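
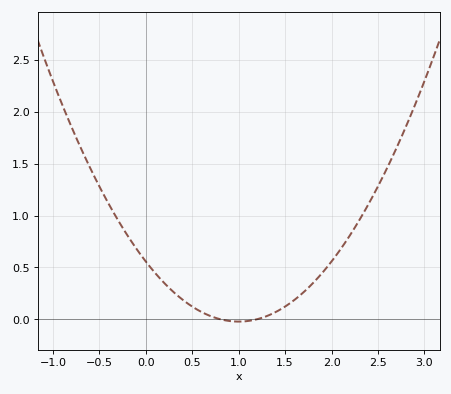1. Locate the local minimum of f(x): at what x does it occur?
1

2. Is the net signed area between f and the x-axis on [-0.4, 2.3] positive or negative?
positive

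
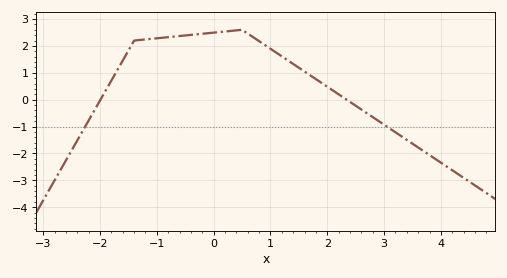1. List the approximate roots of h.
-2, 2.4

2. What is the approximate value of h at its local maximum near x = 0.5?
2.6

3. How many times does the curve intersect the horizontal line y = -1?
2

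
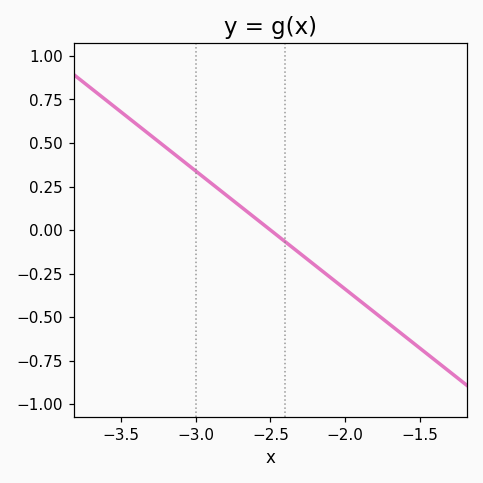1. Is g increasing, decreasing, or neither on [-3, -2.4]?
decreasing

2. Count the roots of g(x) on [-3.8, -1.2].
1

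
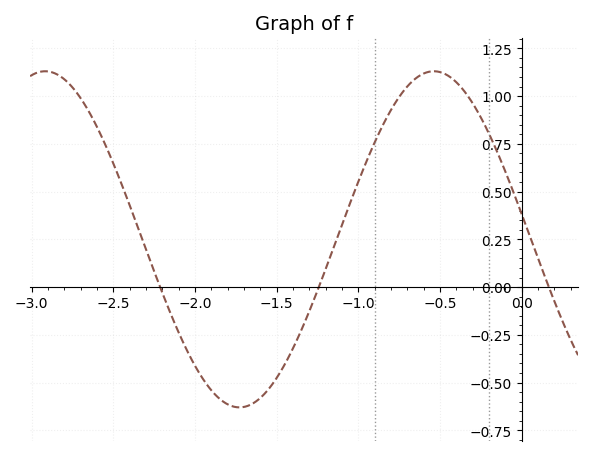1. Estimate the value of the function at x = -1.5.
-0.5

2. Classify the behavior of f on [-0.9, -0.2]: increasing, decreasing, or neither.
neither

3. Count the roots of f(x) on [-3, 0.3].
3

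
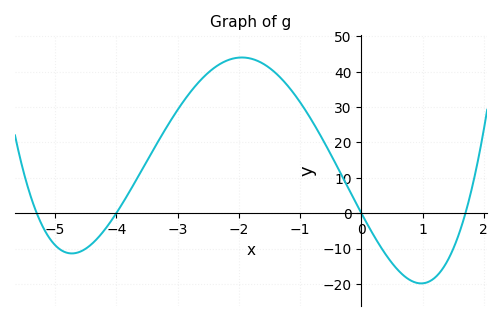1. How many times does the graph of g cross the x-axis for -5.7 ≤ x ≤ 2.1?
4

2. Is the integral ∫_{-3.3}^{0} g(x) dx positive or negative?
positive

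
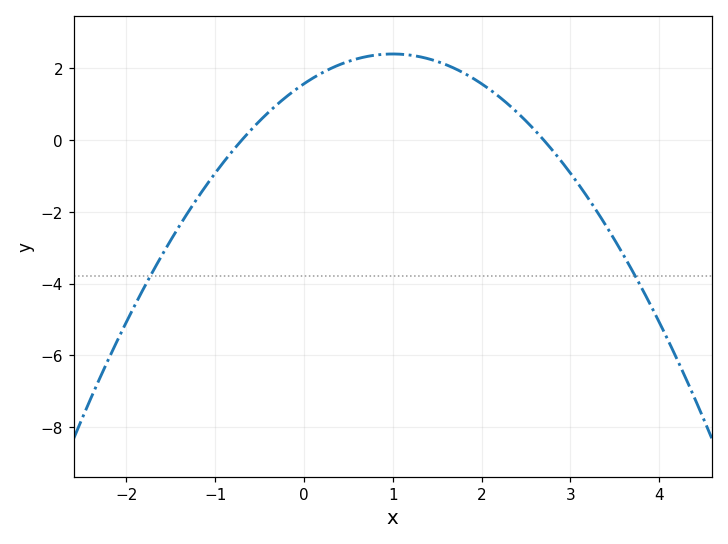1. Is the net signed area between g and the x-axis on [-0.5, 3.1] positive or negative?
positive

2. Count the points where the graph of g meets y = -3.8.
2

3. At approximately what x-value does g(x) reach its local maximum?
1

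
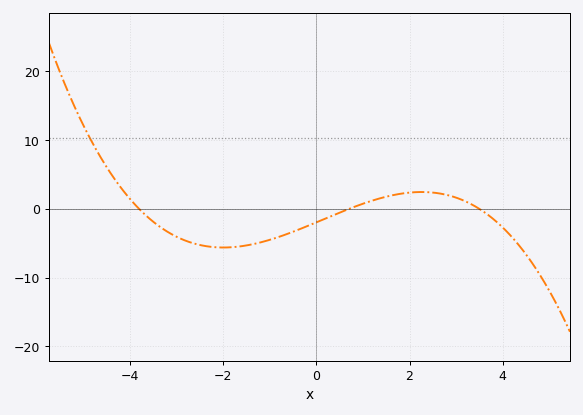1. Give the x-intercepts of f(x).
-3.8, 0.7, 3.5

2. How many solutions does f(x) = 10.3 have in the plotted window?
1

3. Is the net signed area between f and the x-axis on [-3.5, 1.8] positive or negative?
negative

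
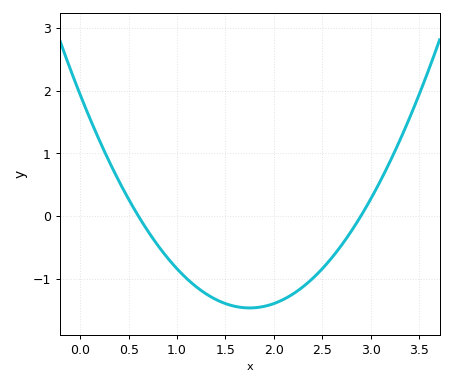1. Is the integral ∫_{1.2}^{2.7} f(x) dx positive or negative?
negative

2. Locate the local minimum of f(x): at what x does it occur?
1.75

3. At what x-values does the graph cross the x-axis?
0.6, 2.9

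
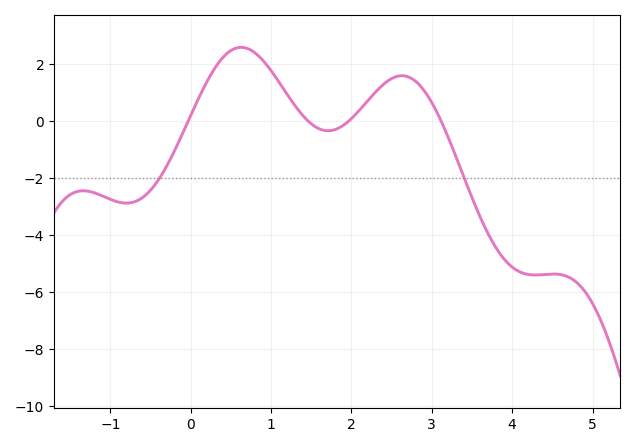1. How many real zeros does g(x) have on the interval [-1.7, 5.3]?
4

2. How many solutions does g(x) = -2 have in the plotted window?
2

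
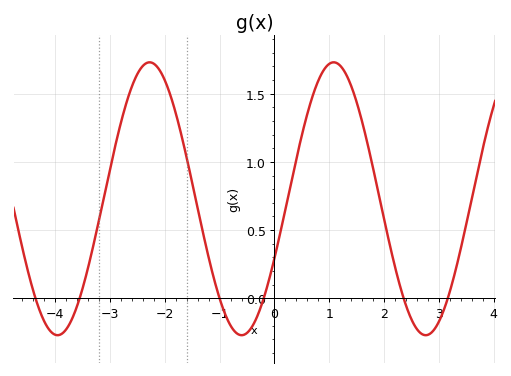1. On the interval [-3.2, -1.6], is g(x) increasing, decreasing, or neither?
neither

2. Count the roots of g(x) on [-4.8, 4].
6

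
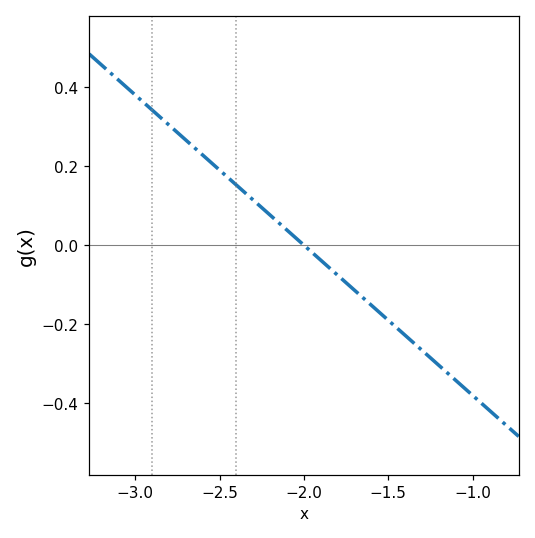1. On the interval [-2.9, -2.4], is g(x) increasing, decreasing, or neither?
decreasing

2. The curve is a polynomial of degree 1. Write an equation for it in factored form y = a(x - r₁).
y = -0.38(x + 2)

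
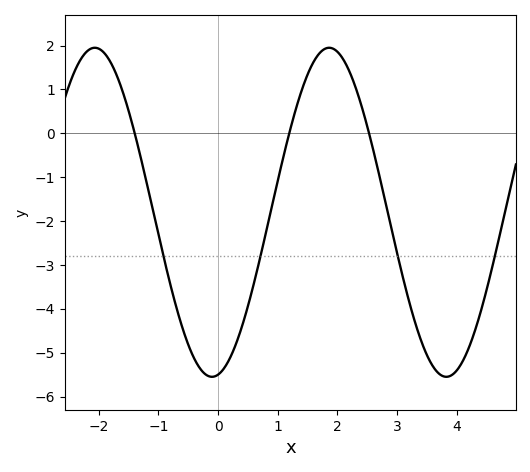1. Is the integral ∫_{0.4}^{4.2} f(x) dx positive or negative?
negative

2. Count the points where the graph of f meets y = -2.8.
4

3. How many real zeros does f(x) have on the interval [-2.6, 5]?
3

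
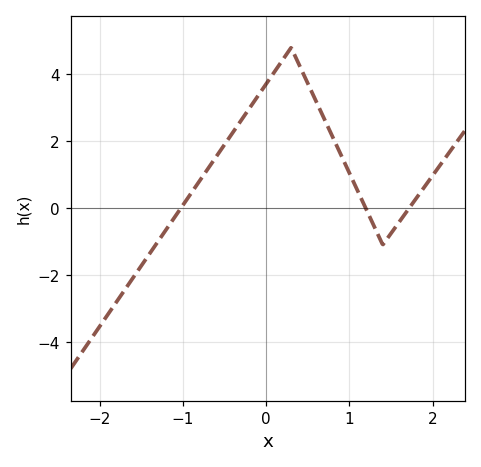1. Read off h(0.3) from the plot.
4.8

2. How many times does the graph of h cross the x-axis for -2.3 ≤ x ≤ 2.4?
3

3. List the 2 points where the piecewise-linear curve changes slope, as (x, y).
(0.3, 4.8); (1.4, -1.1)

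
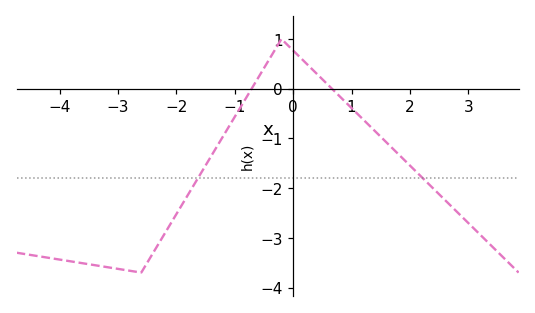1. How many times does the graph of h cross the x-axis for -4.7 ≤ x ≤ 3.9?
2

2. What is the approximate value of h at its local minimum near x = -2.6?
-3.7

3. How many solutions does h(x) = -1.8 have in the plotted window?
2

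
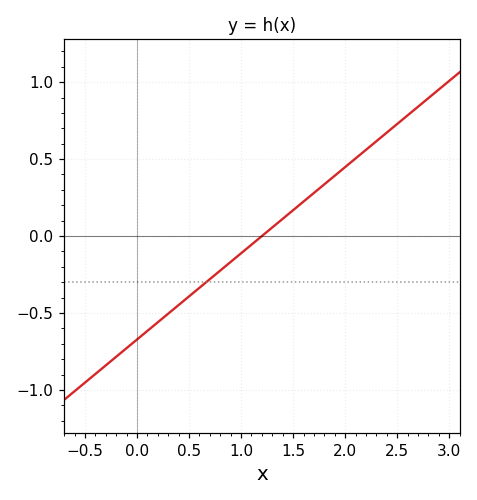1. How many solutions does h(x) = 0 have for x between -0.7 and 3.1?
1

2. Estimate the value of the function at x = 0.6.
-0.336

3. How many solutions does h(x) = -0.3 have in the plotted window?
1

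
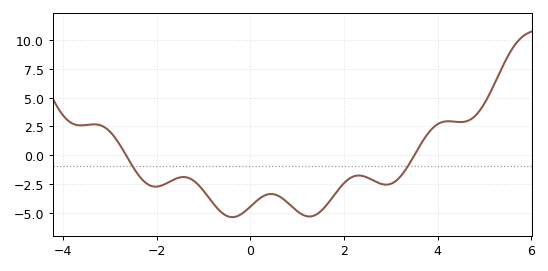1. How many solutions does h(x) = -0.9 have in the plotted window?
2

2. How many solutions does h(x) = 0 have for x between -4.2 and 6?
2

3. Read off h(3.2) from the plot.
-1.8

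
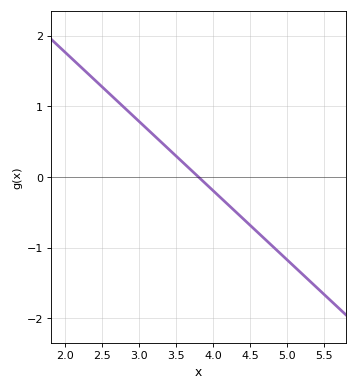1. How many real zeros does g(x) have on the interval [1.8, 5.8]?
1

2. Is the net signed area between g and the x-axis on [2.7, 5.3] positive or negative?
negative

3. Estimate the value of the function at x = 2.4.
1.37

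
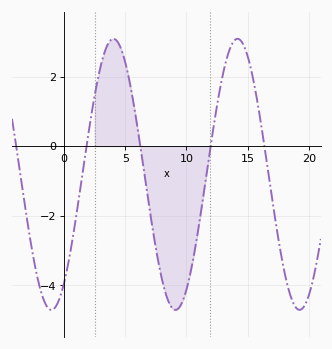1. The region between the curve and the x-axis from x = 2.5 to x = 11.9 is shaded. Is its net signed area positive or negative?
negative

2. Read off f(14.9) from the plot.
2.7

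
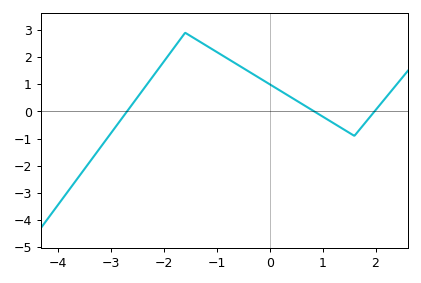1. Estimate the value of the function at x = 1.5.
-0.8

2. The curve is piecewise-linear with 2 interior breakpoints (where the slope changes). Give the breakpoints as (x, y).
(-1.6, 2.9); (1.6, -0.9)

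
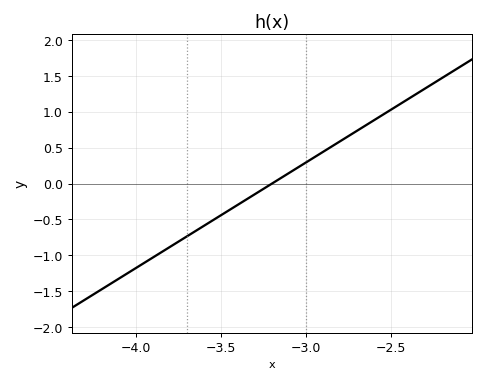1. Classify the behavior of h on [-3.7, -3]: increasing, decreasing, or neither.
increasing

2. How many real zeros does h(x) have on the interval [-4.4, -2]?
1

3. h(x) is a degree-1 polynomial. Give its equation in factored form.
y = 1.47(x + 3.2)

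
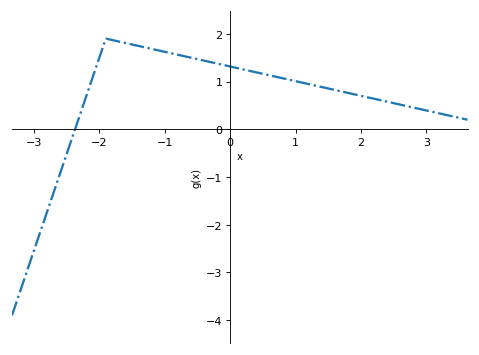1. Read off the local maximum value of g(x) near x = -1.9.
1.9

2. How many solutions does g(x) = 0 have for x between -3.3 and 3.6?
1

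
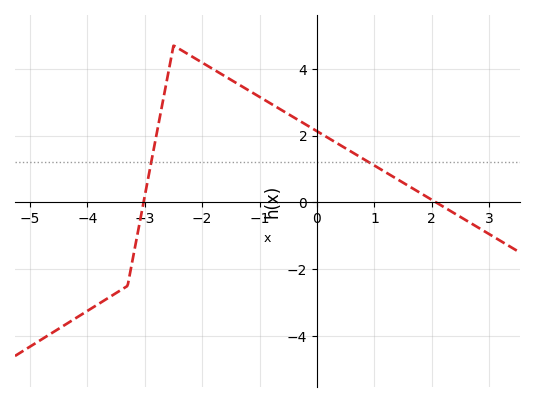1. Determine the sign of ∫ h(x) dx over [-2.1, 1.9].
positive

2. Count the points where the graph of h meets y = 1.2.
2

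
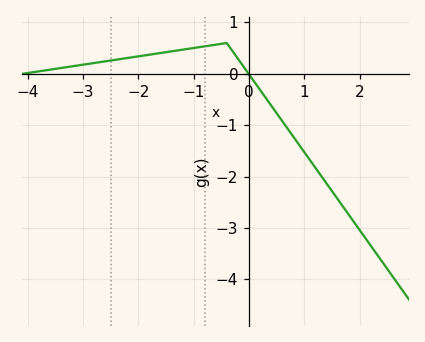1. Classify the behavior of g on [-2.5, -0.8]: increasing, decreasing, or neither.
increasing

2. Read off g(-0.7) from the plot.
0.6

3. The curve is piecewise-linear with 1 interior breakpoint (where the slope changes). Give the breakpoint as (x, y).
(-0.4, 0.6)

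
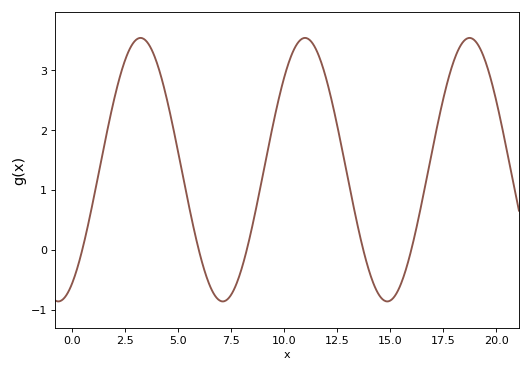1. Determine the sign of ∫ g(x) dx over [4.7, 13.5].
positive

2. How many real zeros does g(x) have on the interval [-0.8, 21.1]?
5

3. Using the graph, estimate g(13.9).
-0.2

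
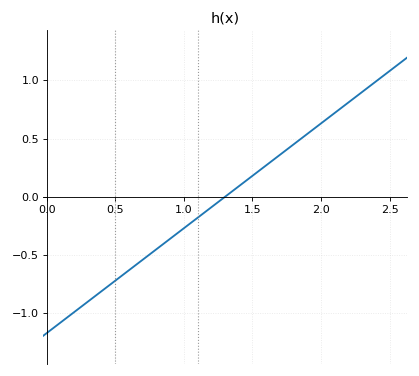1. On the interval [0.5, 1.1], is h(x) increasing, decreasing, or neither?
increasing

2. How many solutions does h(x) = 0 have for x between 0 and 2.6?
1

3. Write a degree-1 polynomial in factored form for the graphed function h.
y = 0.9(x - 1.3)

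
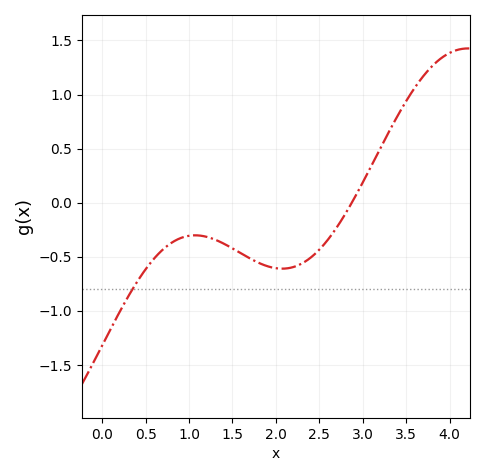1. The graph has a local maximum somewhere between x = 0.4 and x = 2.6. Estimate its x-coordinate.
1.07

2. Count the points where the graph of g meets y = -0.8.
1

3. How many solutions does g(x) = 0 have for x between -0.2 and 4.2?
1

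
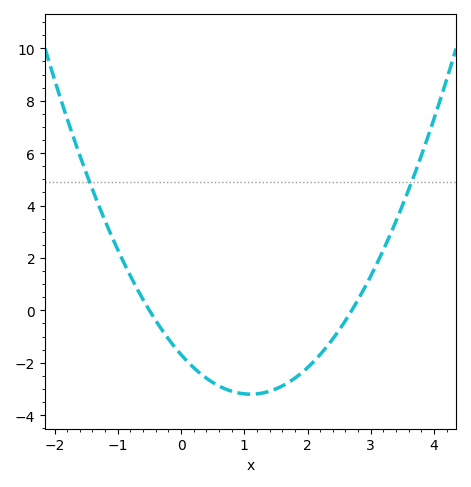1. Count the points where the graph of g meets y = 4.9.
2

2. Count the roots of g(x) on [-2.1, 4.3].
2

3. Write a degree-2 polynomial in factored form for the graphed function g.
y = 1.25(x + 0.5)(x - 2.7)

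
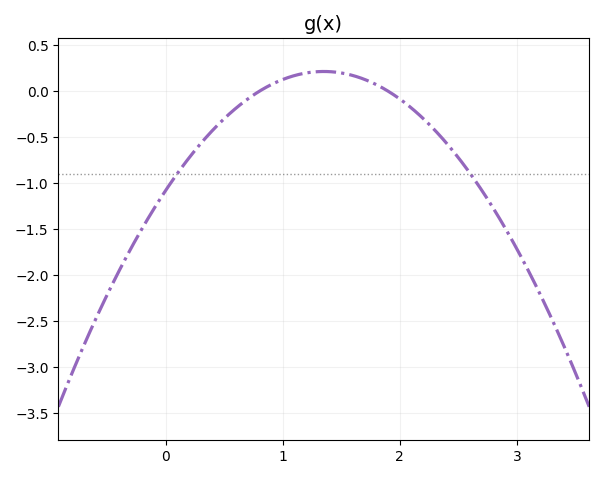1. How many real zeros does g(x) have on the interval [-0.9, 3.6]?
2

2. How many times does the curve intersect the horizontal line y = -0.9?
2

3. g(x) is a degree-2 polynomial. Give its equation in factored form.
y = -0.71(x - 0.8)(x - 1.9)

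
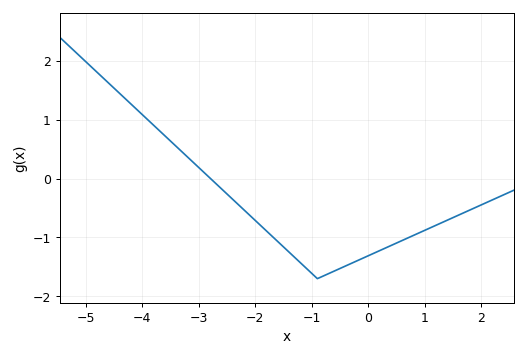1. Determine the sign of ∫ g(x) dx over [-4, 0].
negative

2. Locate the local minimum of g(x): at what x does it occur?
-0.8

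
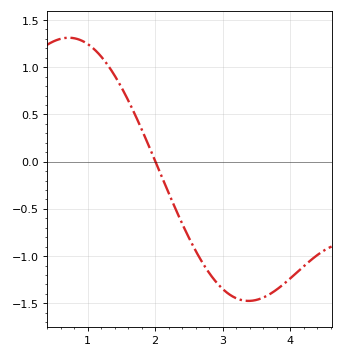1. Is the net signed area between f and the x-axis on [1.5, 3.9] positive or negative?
negative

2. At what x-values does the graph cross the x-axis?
2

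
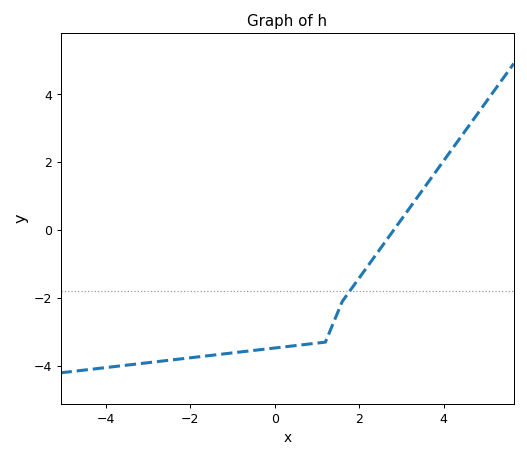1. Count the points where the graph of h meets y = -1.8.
1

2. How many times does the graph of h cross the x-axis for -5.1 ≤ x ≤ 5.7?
1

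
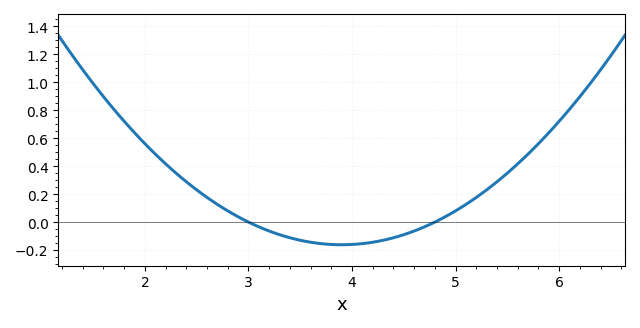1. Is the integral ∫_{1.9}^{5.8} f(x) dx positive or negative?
positive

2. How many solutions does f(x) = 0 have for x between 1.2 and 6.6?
2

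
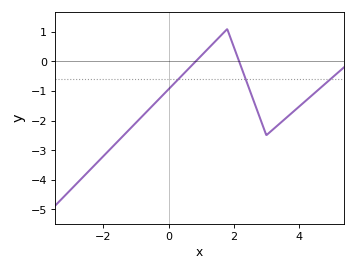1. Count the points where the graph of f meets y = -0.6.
3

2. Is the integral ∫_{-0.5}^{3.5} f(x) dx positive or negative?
negative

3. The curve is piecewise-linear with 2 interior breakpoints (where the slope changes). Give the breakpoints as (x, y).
(1.8, 1.1); (3, -2.5)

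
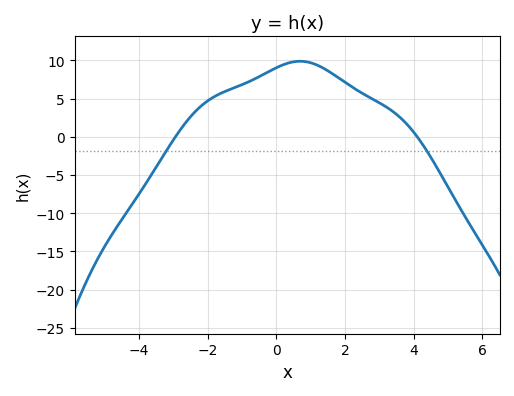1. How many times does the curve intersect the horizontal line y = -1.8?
2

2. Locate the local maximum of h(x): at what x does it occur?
0.6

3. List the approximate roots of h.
-3, 4.2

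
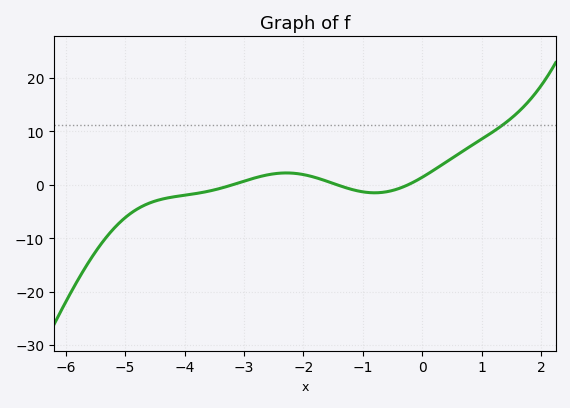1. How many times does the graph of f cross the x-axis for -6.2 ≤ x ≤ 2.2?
3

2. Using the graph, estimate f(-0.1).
1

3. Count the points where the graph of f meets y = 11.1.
1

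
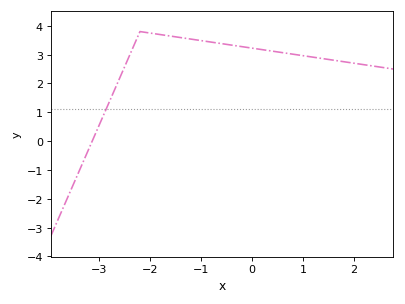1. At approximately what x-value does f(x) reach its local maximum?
-2.2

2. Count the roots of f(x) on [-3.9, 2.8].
1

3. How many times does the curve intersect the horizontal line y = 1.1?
1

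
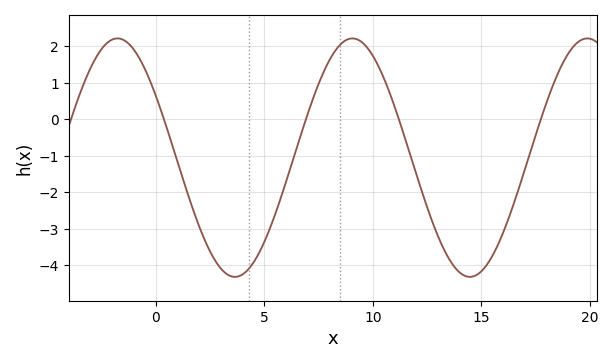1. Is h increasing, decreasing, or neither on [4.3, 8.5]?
increasing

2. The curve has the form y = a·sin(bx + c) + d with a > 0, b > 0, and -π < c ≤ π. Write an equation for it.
y = 3.27sin(0.58x + 2.6) - 1.05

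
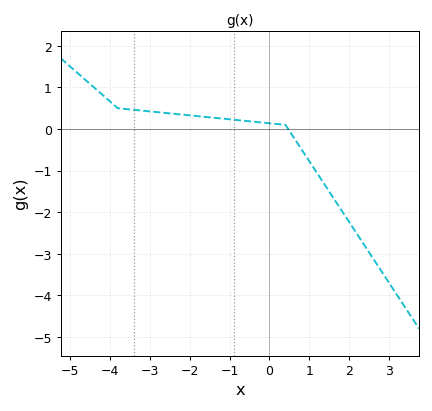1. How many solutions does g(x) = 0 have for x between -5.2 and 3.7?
1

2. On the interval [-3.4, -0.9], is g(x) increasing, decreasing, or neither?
decreasing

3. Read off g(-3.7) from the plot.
0.49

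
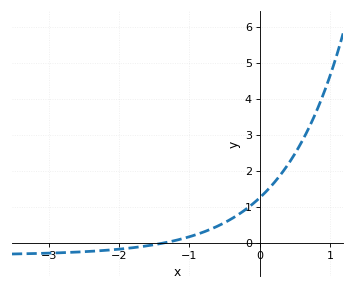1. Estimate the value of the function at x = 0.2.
1.7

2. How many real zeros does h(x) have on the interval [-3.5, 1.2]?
1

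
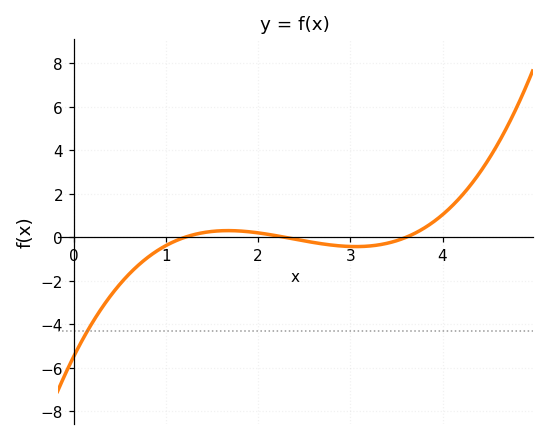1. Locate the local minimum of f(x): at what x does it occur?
3.06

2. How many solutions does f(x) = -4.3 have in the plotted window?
1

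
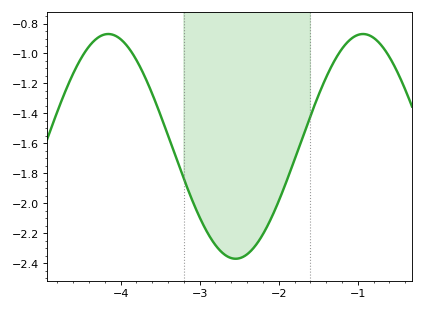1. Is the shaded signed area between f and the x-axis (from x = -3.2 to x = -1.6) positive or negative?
negative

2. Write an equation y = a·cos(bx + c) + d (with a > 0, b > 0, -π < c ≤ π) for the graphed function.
y = 0.75cos(1.95x + 1.82) - 1.62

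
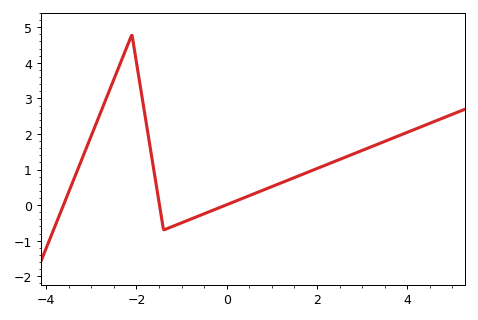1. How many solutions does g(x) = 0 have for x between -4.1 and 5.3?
3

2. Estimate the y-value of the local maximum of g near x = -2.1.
4.8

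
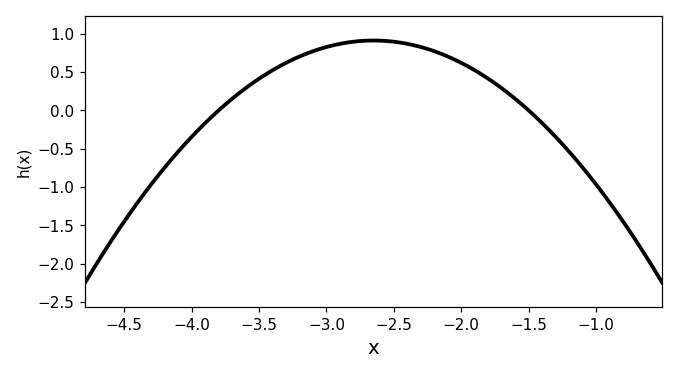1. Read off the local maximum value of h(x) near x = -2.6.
0.9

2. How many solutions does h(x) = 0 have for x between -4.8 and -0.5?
2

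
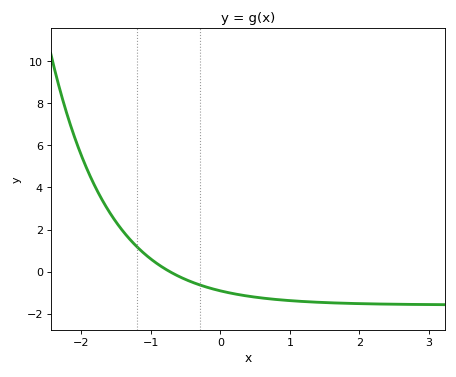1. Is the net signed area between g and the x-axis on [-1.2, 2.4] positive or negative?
negative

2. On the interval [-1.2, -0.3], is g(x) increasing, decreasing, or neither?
decreasing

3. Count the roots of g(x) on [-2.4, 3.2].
1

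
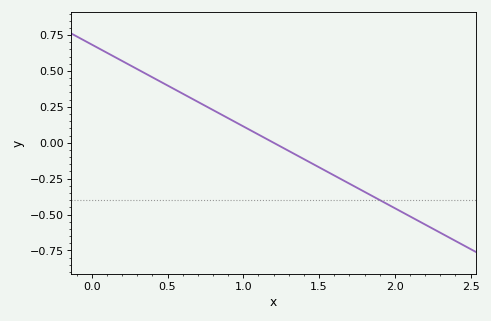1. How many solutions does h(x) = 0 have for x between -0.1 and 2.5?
1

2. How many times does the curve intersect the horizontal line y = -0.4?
1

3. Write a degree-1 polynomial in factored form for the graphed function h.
y = -0.57(x - 1.2)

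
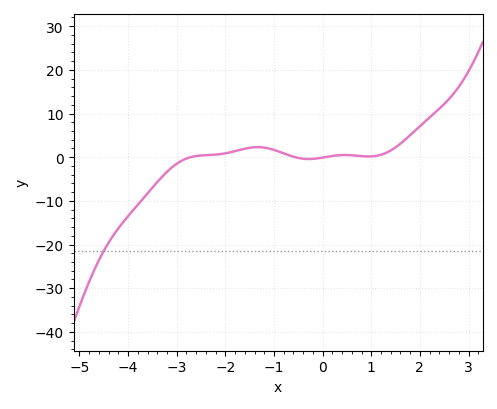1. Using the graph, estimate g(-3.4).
-5.7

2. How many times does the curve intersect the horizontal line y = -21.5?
1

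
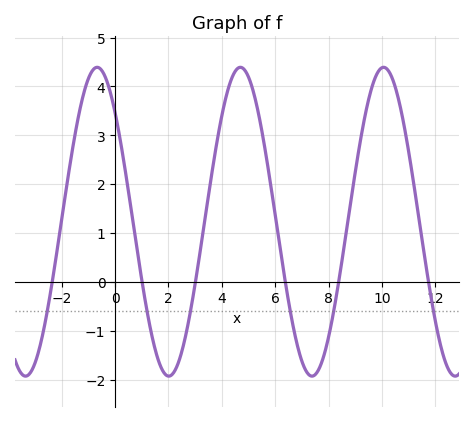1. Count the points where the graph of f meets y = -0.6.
6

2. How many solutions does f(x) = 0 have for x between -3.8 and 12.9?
6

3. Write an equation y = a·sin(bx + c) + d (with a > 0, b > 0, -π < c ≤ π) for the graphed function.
y = 3.16sin(1.17x + 2.36) + 1.23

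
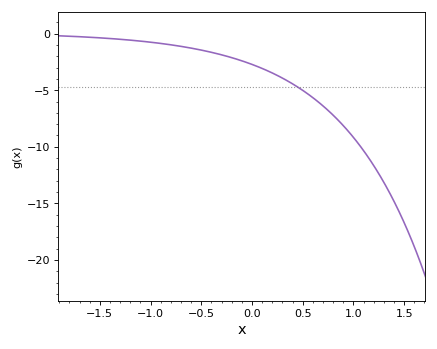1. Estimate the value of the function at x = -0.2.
-2.12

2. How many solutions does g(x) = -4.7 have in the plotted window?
1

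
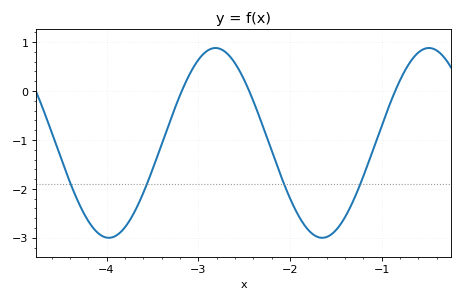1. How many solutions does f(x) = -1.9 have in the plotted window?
4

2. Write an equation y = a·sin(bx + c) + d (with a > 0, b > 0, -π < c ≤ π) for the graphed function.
y = 1.94sin(2.7x + 2.88) - 1.06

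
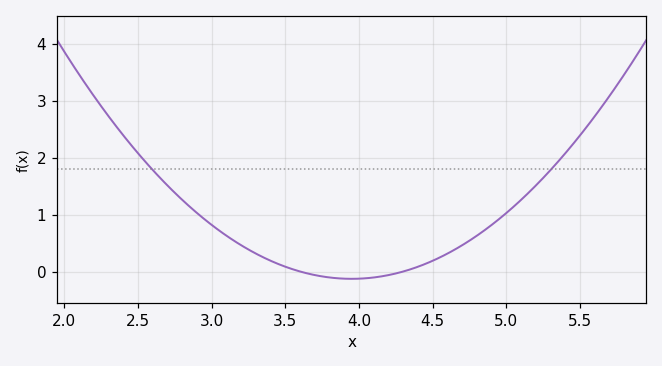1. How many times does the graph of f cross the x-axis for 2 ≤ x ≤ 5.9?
2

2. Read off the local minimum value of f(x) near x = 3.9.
-0.129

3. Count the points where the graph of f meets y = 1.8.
2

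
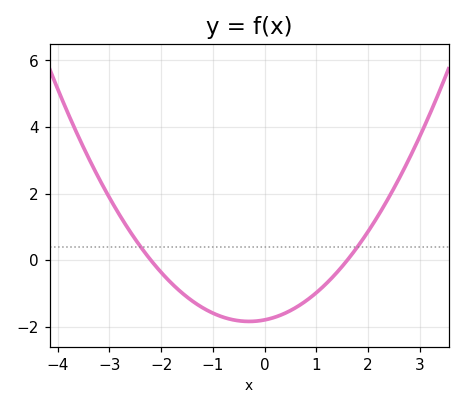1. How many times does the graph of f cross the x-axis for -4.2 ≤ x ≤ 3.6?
2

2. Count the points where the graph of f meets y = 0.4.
2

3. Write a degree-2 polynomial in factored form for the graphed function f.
y = 0.51(x + 2.2)(x - 1.6)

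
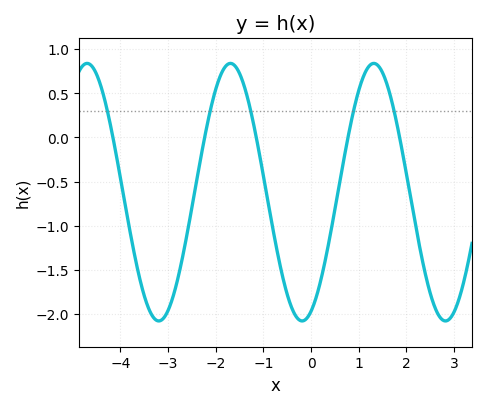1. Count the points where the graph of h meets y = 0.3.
5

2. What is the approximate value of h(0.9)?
0.3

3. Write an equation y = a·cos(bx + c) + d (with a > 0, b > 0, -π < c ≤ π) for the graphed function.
y = 1.46cos(2.1x - 2.8) - 0.62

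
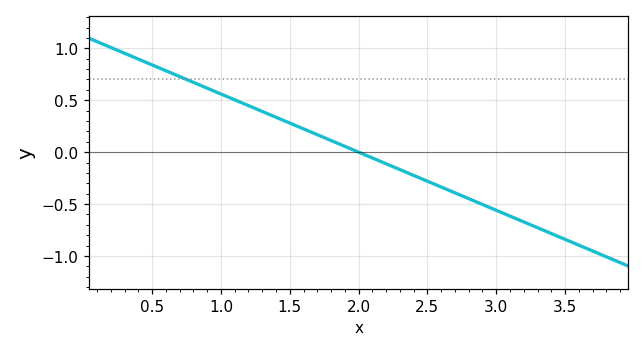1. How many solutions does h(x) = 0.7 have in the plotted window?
1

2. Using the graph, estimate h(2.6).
-0.336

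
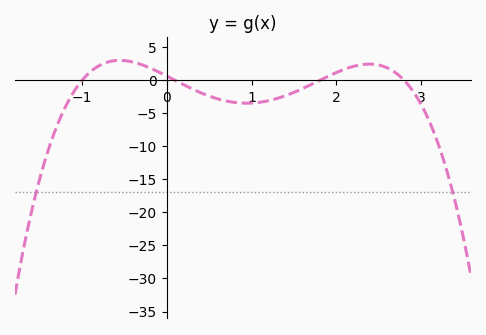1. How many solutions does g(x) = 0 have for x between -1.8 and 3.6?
4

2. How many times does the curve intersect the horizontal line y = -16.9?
2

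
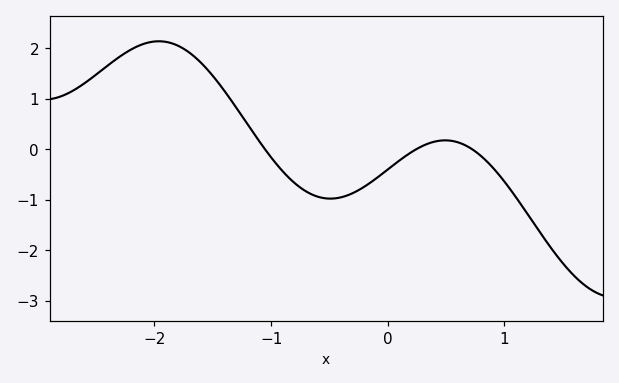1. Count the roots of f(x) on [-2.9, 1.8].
3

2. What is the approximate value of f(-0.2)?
-0.74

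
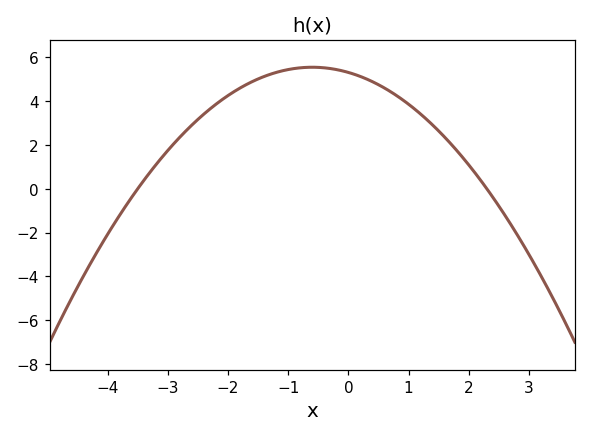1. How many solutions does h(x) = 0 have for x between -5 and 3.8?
2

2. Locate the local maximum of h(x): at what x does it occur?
-0.6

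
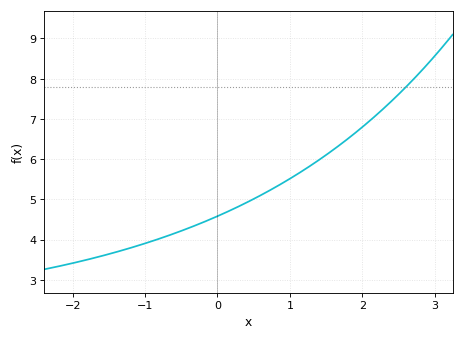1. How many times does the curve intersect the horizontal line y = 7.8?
1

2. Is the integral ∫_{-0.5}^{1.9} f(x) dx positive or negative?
positive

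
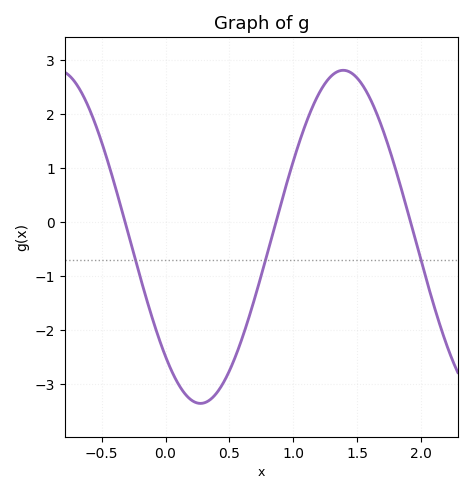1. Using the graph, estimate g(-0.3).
-0.1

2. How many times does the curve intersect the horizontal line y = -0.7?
3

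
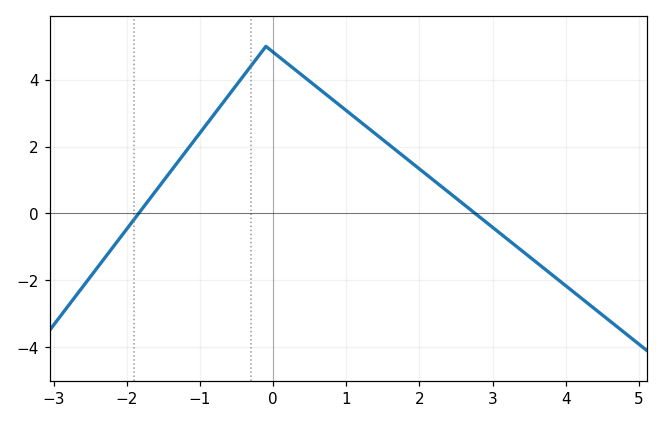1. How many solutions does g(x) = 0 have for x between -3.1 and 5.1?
2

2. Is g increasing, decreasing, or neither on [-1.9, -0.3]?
increasing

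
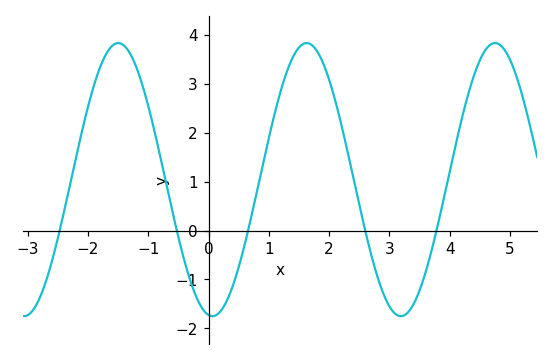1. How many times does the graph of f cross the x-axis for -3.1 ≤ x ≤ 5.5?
5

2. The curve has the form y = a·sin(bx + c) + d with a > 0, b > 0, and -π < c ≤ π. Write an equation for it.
y = 2.79sin(2x - 1.7) + 1.04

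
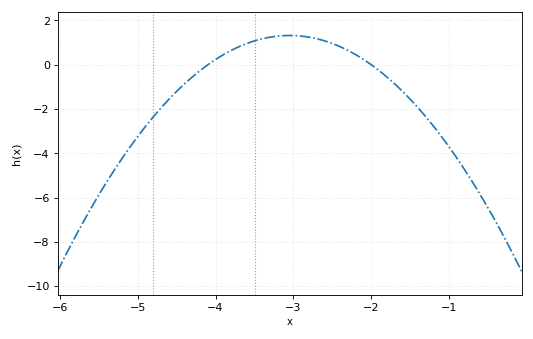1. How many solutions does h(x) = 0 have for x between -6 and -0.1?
2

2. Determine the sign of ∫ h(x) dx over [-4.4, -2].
positive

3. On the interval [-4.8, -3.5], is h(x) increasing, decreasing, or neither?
increasing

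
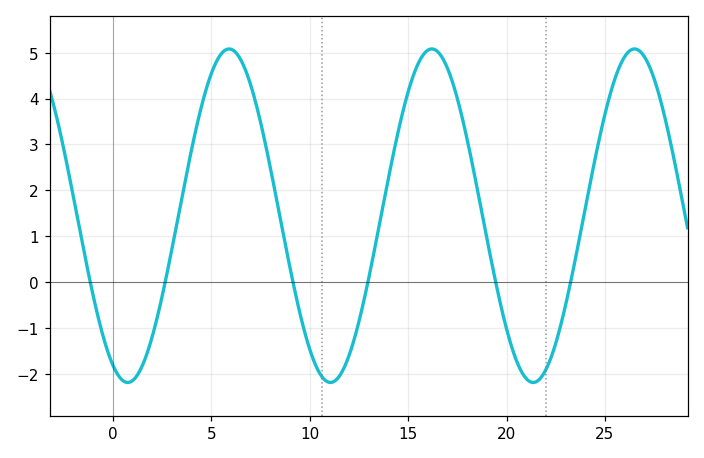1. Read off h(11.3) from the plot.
-2.1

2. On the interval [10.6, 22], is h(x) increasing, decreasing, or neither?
neither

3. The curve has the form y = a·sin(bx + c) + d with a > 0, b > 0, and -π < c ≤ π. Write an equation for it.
y = 3.63sin(0.61x - 2) + 1.45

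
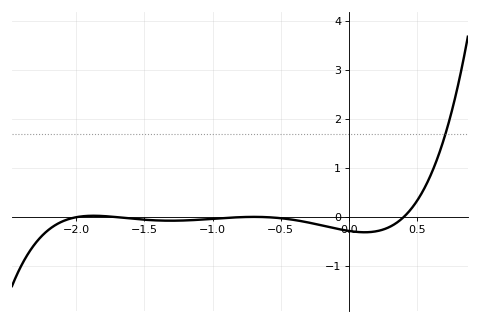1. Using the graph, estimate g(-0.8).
0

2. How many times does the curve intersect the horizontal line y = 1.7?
1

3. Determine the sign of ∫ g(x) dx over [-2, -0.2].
negative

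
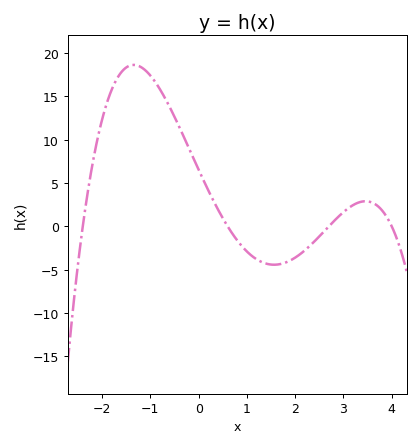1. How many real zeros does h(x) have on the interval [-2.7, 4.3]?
4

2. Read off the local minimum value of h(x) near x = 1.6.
-4.44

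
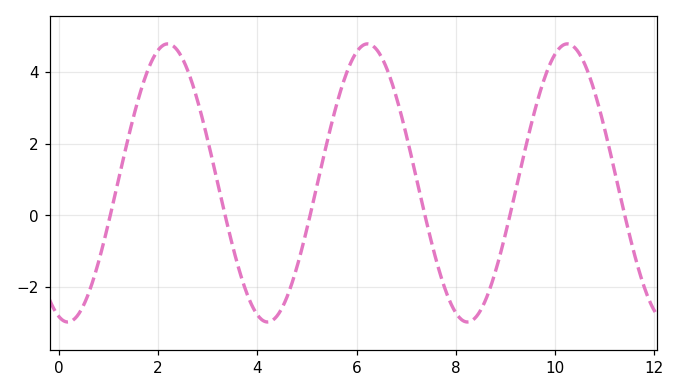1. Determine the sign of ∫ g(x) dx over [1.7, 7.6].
positive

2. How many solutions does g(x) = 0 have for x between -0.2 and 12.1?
6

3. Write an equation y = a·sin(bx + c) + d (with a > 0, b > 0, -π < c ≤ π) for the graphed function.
y = 3.88sin(1.6x - 1.9) + 0.9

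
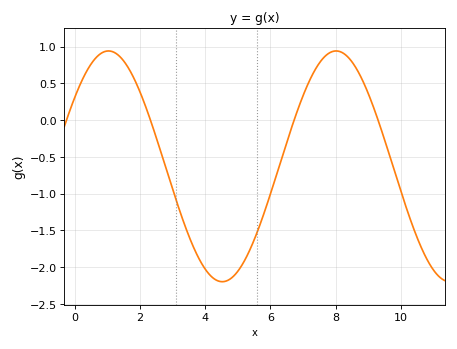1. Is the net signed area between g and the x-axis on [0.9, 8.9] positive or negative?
negative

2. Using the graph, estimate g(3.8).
-1.88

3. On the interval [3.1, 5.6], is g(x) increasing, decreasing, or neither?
neither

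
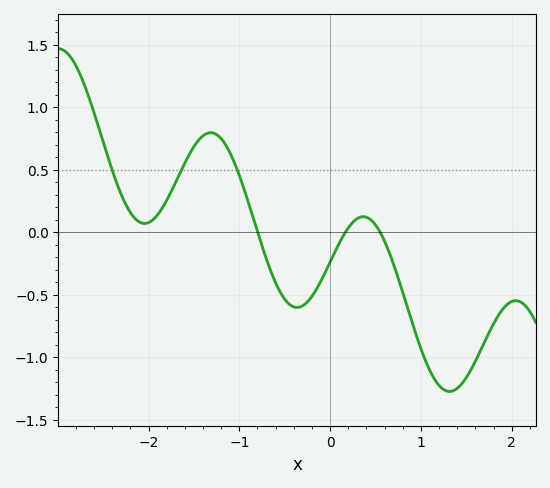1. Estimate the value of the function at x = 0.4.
0.1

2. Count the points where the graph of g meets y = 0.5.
3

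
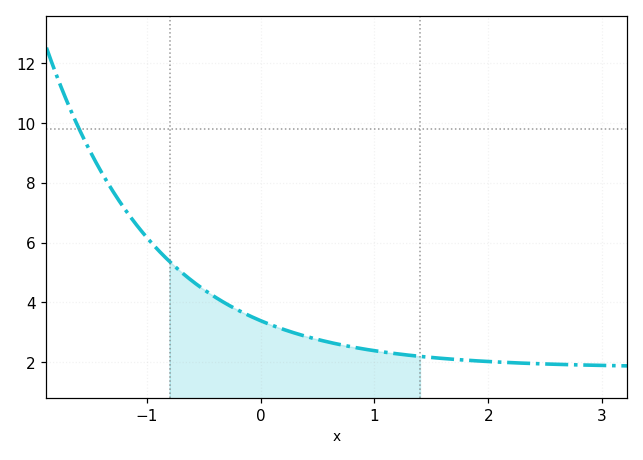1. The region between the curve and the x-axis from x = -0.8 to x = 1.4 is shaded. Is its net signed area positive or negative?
positive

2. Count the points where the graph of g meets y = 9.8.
1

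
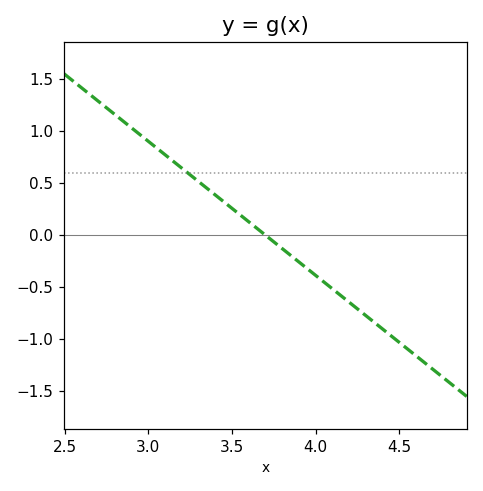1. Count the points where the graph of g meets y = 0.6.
1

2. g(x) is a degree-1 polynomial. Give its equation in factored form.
y = -1.29(x - 3.7)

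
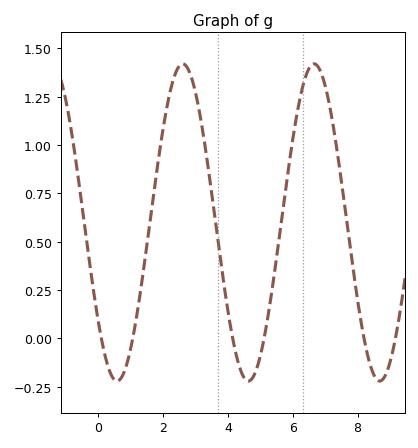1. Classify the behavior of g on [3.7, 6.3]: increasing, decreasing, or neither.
neither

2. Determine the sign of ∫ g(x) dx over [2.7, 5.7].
positive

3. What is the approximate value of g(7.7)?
0.561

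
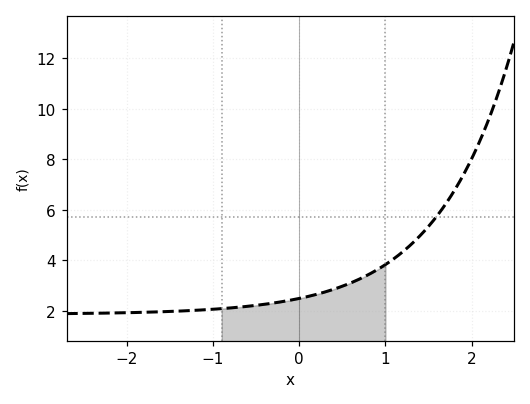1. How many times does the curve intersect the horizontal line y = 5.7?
1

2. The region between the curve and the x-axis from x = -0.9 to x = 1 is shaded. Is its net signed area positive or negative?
positive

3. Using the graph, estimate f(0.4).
2.85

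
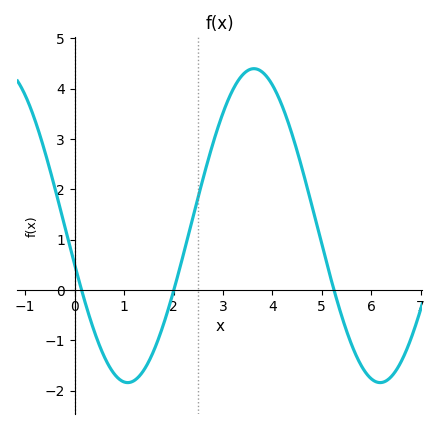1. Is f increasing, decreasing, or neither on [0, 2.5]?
neither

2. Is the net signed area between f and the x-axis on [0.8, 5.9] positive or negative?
positive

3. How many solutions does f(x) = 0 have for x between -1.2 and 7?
3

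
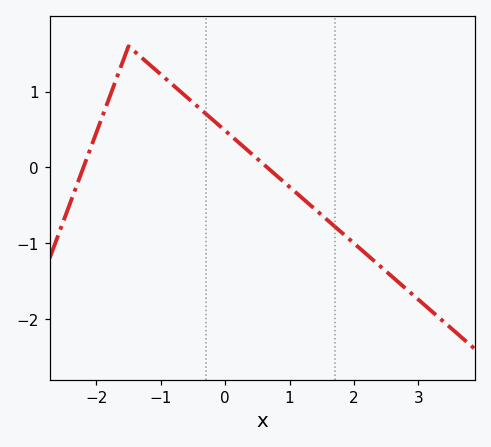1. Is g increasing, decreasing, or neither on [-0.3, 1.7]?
decreasing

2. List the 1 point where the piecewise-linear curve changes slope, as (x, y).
(-1.5, 1.6)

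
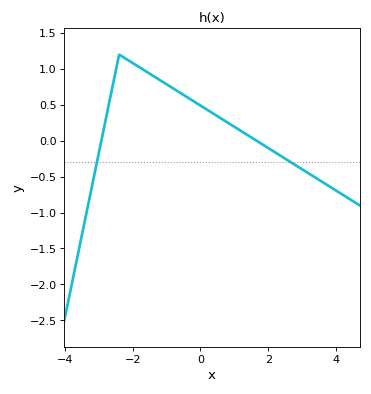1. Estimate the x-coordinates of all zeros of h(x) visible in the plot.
-2.92, 1.65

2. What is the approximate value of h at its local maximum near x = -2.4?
1.2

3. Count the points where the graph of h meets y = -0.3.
2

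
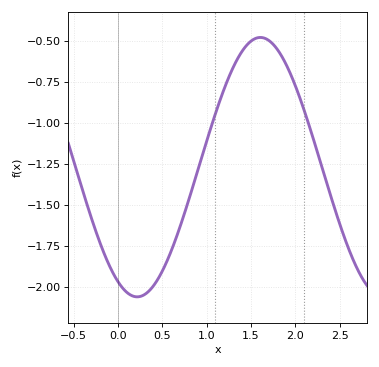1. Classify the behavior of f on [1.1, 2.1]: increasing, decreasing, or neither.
neither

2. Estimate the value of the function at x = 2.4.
-1.44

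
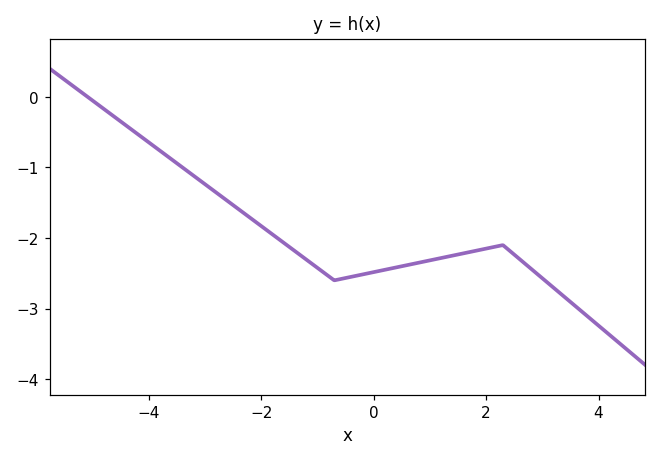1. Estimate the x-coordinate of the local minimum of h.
-0.6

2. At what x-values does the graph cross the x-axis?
-5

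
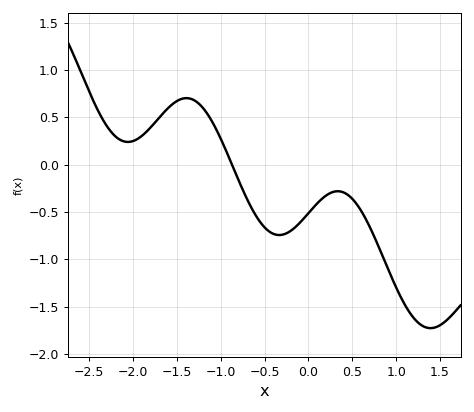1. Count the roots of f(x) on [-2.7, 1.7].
1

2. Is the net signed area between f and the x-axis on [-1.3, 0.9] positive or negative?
negative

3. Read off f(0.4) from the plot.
-0.3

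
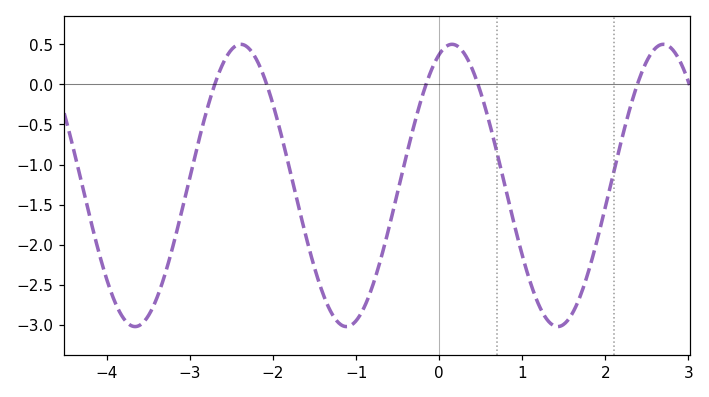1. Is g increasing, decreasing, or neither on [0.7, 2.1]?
neither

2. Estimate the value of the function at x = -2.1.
0.05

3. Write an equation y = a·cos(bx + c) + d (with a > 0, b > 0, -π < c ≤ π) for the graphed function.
y = 1.76cos(2.5x - 0.38) - 1.26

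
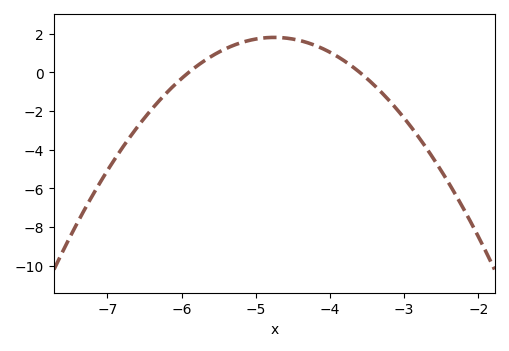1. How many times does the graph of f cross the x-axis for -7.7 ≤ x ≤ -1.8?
2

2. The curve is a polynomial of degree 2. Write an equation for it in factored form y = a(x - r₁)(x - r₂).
y = -1.36(x + 5.9)(x + 3.6)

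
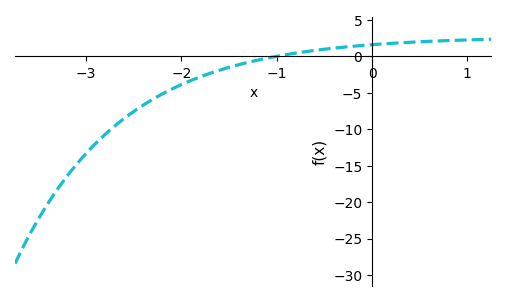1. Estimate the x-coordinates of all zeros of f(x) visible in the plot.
-1.01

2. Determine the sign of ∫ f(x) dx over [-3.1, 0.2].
negative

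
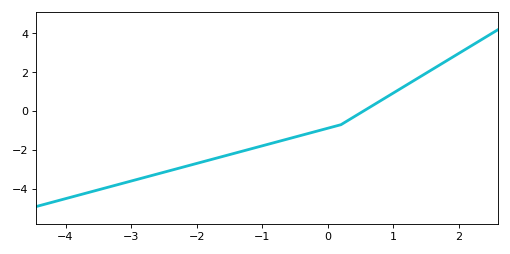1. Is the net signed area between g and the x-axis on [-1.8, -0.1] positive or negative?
negative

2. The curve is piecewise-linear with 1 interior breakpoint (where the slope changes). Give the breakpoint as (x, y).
(0.2, -0.7)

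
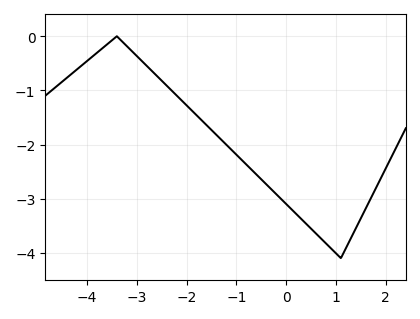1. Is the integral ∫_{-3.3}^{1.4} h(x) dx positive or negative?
negative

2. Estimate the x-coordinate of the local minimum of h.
1.1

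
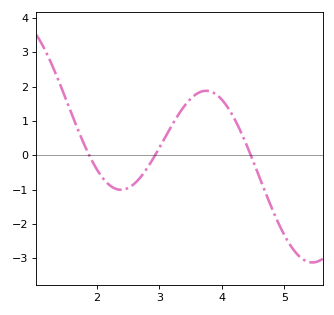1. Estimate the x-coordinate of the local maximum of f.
3.7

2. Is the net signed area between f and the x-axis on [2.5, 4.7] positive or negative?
positive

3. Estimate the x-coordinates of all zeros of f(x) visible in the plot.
1.9, 2.9, 4.5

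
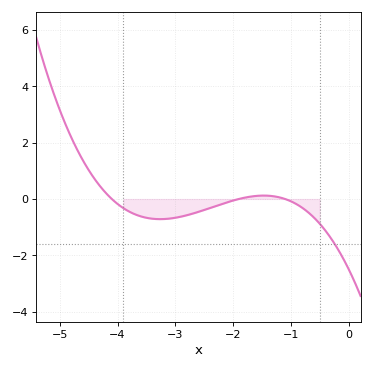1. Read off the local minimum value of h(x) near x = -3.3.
-0.8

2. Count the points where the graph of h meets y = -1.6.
1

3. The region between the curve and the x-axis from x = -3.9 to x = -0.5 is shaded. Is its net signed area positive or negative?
negative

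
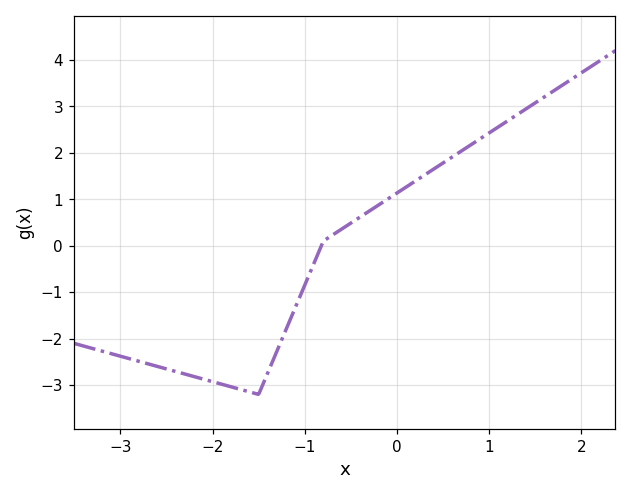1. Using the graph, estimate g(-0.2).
0.876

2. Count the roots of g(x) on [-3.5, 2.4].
1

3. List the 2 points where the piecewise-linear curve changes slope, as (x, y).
(-1.5, -3.2); (-0.8, 0.1)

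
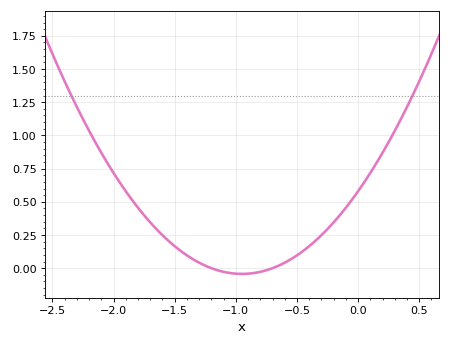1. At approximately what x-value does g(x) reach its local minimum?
-0.95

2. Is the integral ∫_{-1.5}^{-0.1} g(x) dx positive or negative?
positive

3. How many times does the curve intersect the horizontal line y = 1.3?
2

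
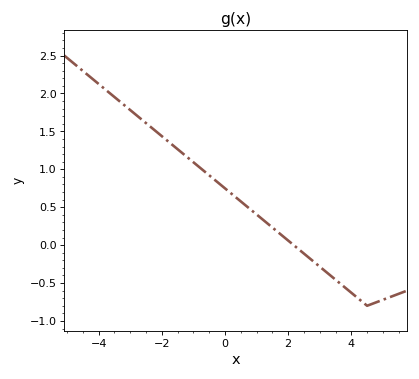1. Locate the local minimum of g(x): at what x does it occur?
4.6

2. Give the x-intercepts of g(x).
2.2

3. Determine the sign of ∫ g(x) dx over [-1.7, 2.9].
positive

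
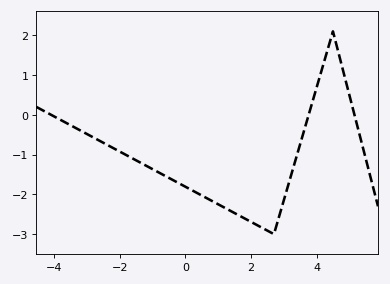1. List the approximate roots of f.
-4.1, 3.76, 5.16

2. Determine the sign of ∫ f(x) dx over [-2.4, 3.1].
negative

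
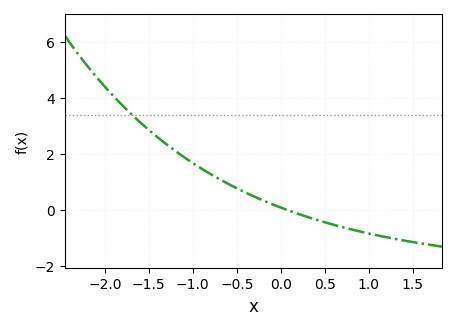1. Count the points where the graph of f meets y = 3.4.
1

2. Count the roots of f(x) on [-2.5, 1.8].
1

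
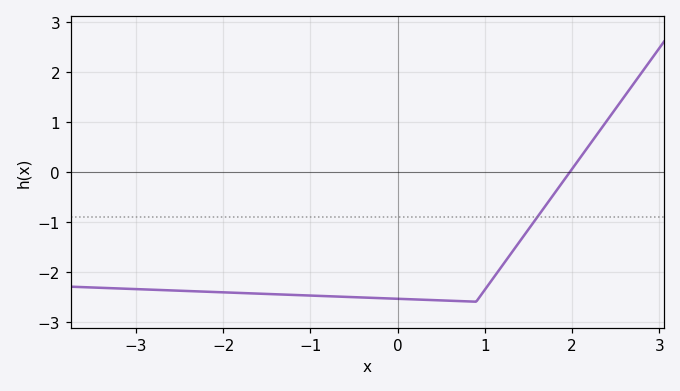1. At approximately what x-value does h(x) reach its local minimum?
0.9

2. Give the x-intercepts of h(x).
2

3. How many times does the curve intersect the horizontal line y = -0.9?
1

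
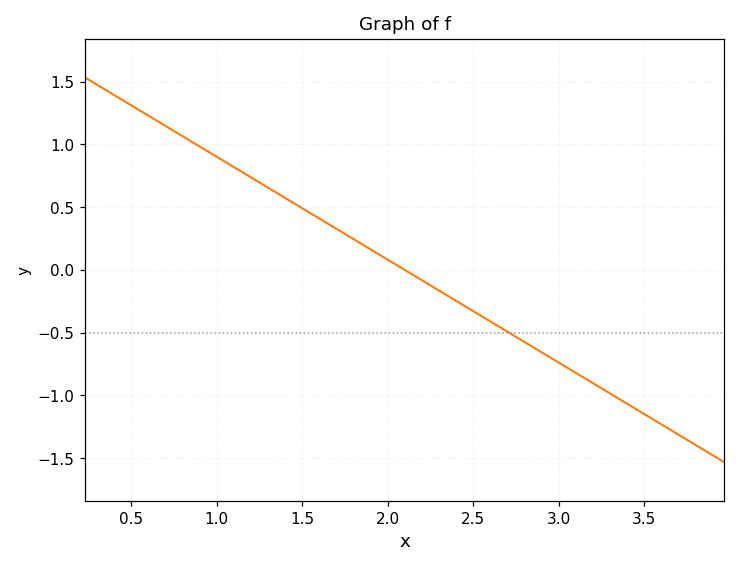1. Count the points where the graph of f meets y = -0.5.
1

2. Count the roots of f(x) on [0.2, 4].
1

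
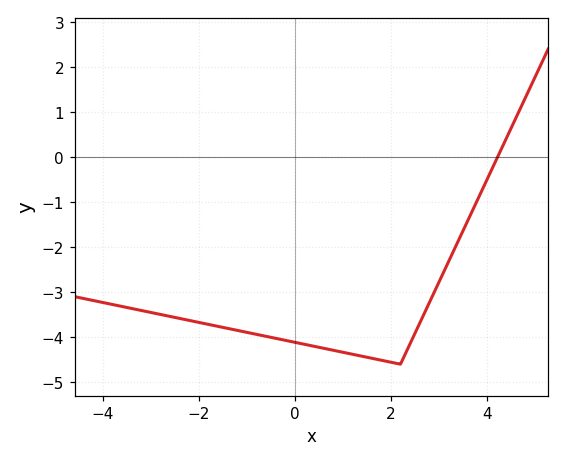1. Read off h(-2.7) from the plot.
-3.52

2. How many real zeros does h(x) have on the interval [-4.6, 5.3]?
1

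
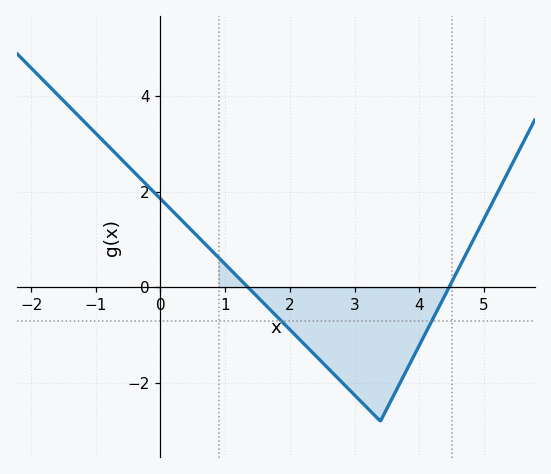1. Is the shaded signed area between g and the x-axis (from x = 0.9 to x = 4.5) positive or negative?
negative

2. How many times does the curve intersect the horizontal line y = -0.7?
2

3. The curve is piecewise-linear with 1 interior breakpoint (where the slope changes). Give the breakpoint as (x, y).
(3.4, -2.8)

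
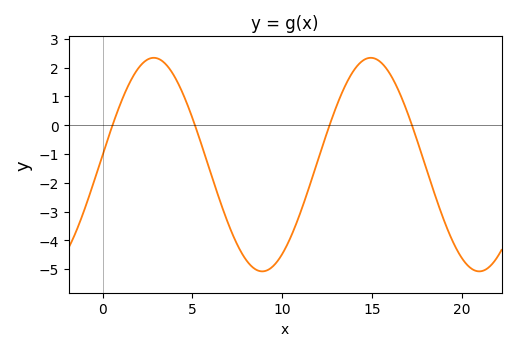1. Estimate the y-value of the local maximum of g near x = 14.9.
2.3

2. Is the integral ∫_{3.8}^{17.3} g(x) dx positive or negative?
negative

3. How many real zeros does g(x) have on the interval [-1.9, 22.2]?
4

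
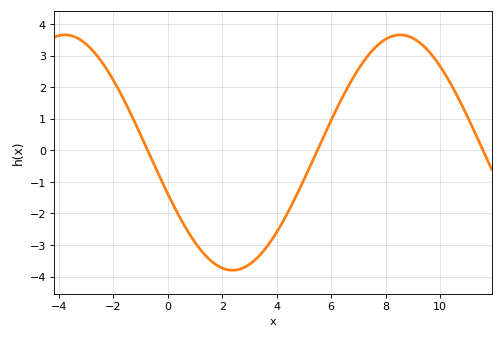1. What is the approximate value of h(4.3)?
-2.14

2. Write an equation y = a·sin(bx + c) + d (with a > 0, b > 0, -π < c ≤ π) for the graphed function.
y = 3.73sin(0.51x - 2.78) - 0.07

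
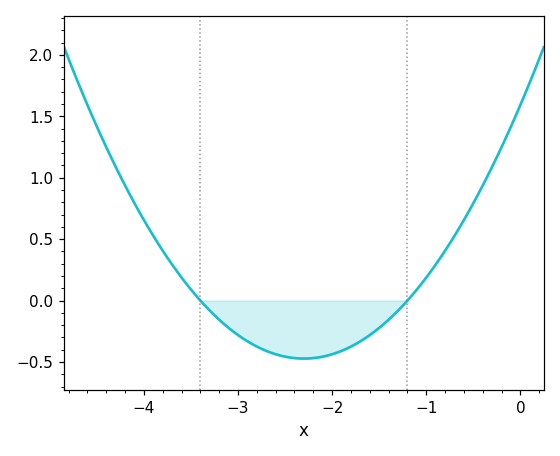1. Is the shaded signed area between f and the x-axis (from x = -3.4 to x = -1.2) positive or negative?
negative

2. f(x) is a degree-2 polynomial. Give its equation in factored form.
y = 0.39(x + 3.4)(x + 1.2)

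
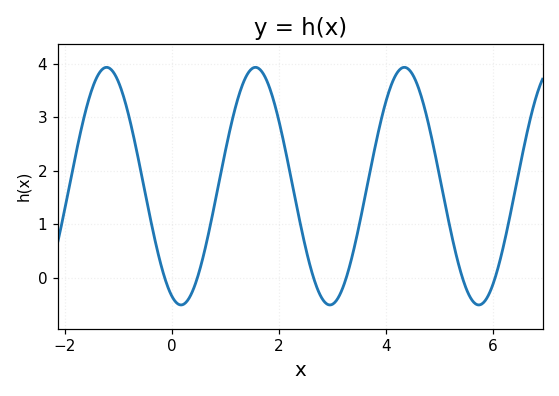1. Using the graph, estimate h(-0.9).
3.4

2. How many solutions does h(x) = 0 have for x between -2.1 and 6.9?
6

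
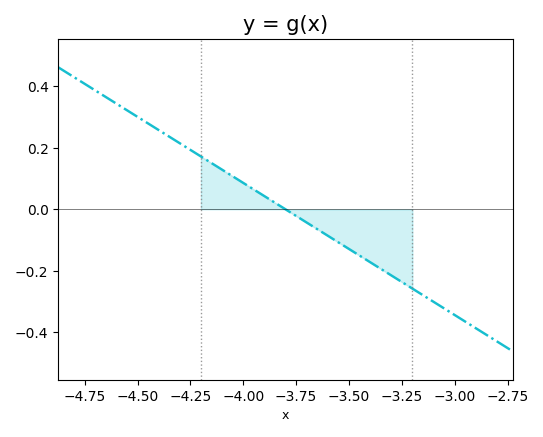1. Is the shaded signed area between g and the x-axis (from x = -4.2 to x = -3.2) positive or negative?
negative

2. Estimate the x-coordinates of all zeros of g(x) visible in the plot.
-3.8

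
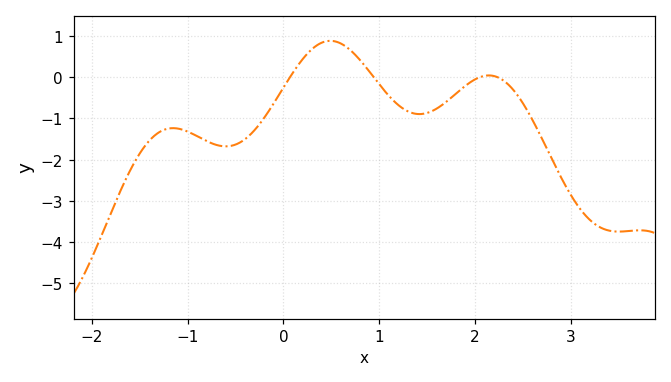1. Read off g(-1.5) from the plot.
-1.8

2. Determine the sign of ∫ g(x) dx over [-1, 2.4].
negative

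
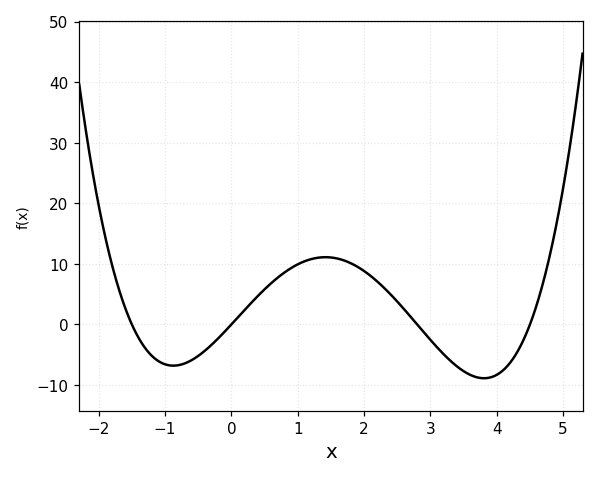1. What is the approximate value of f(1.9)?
9.52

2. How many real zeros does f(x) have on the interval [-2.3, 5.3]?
4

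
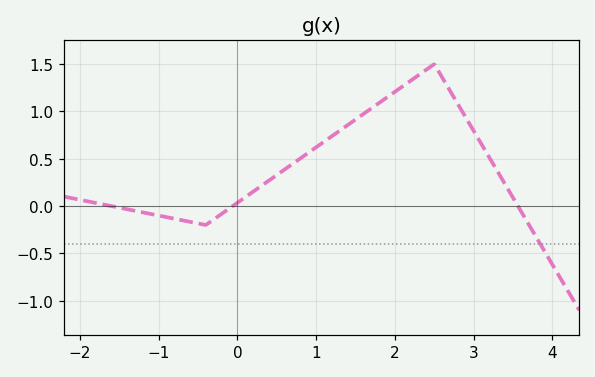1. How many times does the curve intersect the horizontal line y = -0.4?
1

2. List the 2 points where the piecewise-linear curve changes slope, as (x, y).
(-0.4, -0.2); (2.5, 1.5)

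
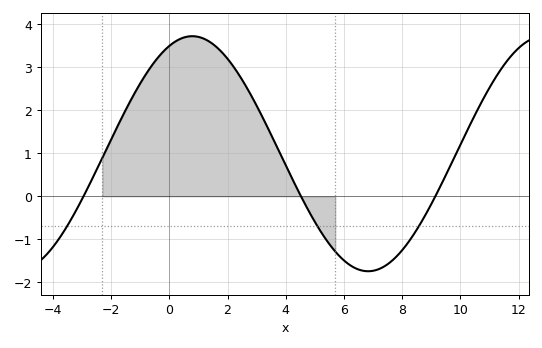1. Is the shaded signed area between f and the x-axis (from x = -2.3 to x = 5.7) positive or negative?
positive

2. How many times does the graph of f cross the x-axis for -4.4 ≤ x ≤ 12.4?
3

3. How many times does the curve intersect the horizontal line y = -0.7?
3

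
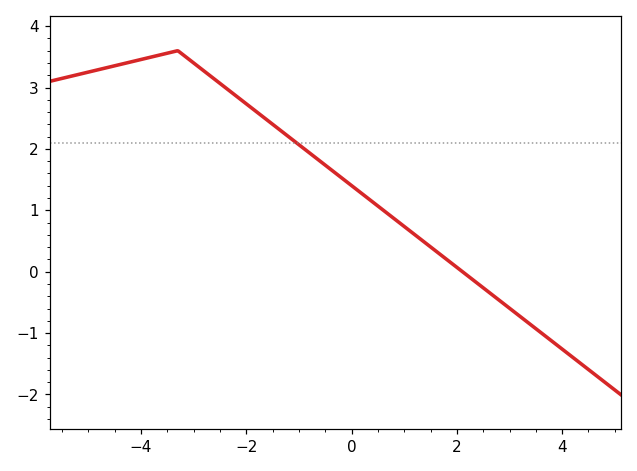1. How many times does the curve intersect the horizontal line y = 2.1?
1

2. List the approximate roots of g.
2.2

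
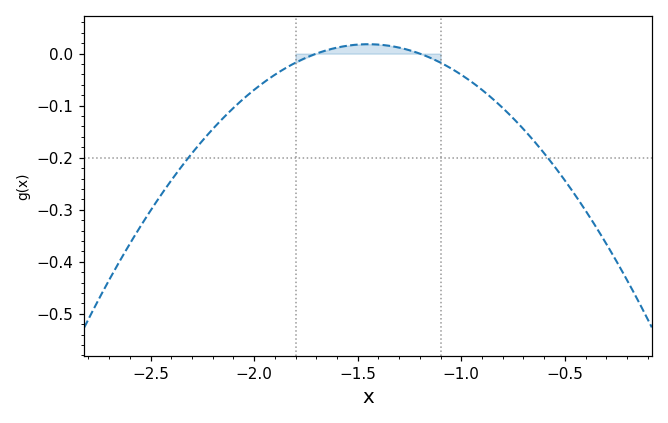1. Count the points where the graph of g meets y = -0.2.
2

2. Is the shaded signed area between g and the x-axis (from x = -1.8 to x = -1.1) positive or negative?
positive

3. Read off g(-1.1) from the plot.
-0.017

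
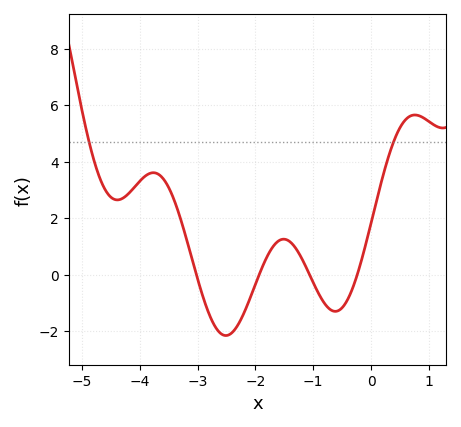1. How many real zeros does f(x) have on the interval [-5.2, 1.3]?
4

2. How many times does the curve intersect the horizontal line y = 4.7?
2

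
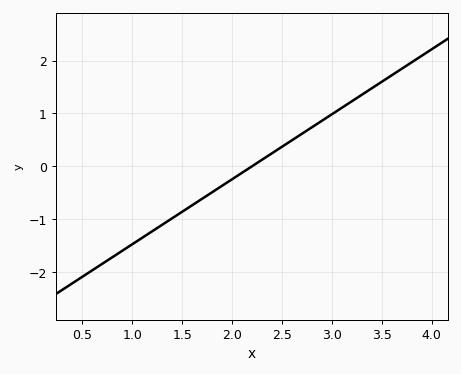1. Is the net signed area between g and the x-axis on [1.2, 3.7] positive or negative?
positive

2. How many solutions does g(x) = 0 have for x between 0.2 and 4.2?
1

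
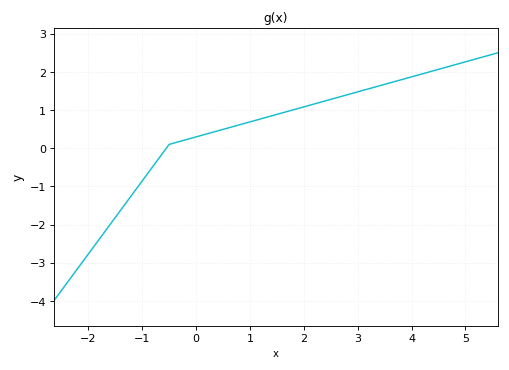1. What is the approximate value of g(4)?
1.9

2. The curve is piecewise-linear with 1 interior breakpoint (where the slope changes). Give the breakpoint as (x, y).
(-0.5, 0.1)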